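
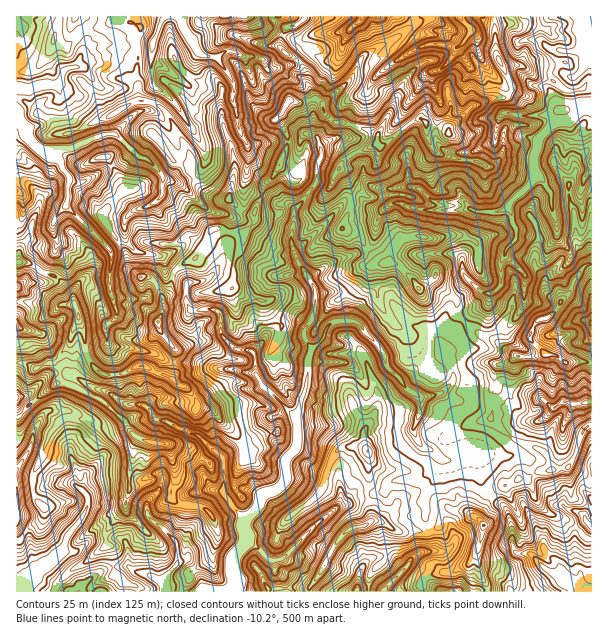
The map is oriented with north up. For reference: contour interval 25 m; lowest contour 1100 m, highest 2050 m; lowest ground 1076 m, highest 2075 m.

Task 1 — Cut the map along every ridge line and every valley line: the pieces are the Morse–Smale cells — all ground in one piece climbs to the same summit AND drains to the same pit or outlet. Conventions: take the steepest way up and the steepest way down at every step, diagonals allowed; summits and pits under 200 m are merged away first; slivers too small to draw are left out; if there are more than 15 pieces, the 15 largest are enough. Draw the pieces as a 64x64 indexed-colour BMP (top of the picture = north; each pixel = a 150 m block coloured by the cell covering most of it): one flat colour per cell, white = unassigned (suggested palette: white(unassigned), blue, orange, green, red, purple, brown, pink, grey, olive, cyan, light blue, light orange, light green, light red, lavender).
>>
<image width="64" height="64" href="data:image/bmp;base64,Qk12CAAAAAAAAHYAAAAoAAAAQAAAAEAAAAABAAQAAAAAAAAIAAATCwAAEwsAABAAAAAAAAAA////ALR3HwAOf/8ALKAsACgn1gC9Z5QAS1aMAMJ34wB/f38AIr28AM++FwDox64AeLv/AIrfmACWmP8A1bDFABEREREREREREREREREREURLu7sAAAAAC7u77u7u7u4AERERERERERERERERERERREu7uwAAAAu7u7vu7u7u7MARERERERERERERERERERRERLu7AAAAu7u7vu7u7uzMABERERERERERERERERERRERES7uwALu7u7u+7u7uzMwAERERERERERERERERERRERERLu7u7u7u7u77u7szMzAARERERERERERERERERRERERES7u7u7u7u7u+7szMzMABERERERERERERERERFEREREREu7u7u7u7u77uzMzMwAERERERERERERERERFEREREREREu0RERLu7vu7MzMzMARERERERERERERERERREREREREREREREu7tO7szMzMzBEREREREREREREREREURERERERERERERERE7szMzMzMERERERERERERERERERRERERERERERERERERMzMzMzMwREREVERERERFVURERERRERERERERERERERJnMzMzMzBERERVVVVURVVVREREREUREREREREREREREmZnMzMzMERERFVVVVVVVVVERERERRERERERERERERESZmZmczMwRERFVVVVVVVVVURERERFERERERERERERERJmZmZqqzBEREVVVVVVVVVVVVRERERREREREREREmZlJmZmZmqrMERERVVVVVVVVVVVVVRERFEREREREREmZmZmZmaqqqqwRERFVVVVVVVVVVVVVVREUREREREREmZmZmZmaqqqqrBEREVVVVVVVVVVVVVVVERRERERERESZmZmZmaqqqqqqERERVVVVVVVVVVVVVVVRFEREREREREmZmZmaqqqqqqoBFVVVVVVVVVVVVVVVVVUURERERERESZmZmZqqqqqqqgBVVVVVVVVVVVVVVVVVURFERERERERJmZmZmqqqqqqqAABVVVVVVVVVVVVVVVUREURERERERBERmZmaqqqqqqoAAAVVVVVVVVVVVVVVURERRERERERBERGZmZqqqqqqqgAABVVXd1VXdVVVVVVRERFERERERBERERmZmqqqqqqqAAAFVXd3d3d1VVVVVVERERRERERBERERmZmZmqqqqqoAAAVVd3d3d3dVVVVVERERFEREREERERGZmZmYiK///wAAAFV3d3d3dVVVVREREREUREREEREREZmZmYiI////AAAAVXd3d3dVVVVRERERERFEREERERERmZmIiI////8AAAAHd3d3d1VVVVERERERERREEREREREZiIiIiP///wAAAAd3d3d3VVVVUREREREREREREREREROIiIiIj///AAAAB3d3d3dVUREREREREREREREREREREzOIiIiI//8AAAB3d3d3d1VRERERERERERERERERERETMziIiIiP/wAAAHd3d3d3dVEAARERERERERERERERETMzOIiIiIj/AAAHd3d3d3dwAAAAERERERERERERETMTMzMziIiIiP8AAid3d3d3d3cAAAARERERERERERETMzMzMzOIiIiIjwIiJ3d3d3d3ciAAABERERERERERETMzMzMzM4iIiIiIIiInd3d3d3IiIgAAAREREREREREzMzMzMzMziIiIiIgiIid3dydyIiIiIAABEREREREREzMzMzMzMzM4iIiIiCIid3dyIiIiIiIgAAEREREREREzMzMzMzMzMzOIiIiIIiJ3dyIiIiIiIiIiIhERERERMzMzMzMzMzMzMzM4iIgiIndyIiIiIiIiIiIiERERERETMzMzMzMzMzMzMzOIiCIiJyIiIiIiIiIiIiIhERERERMzMzMzMzMzMzMzM4iIIiIiIiIiIiIiIiIiIiEREREREzMzMzMzMzMzMzMziIgiIiIiIiIiIiIiIiIiIRERERETMzMzMzMzMzMzMzMziCIiIiIiIiIiIiIiIiIiERERERMzMzMzMzMzMzMzMzM4IiIiIiIiIiIiIiIiIiIhMxERMzMzMzMzMzMzMzMzMzMiIiIiIiIiIiIiIiIiIiMzMzMzMzMzMzMzMzMzMzMzMyIiIiIiIiIiIiIiIiIiIjMzMzMzMzMzMzMzMzMzMzMzIiIiIiIiIiIiIiIiIiIiMzMzMzMzMzMzMzMzMzMzMzMiIiIiIiIiIiIiIiIiIiIzMzMzM2YzMzMzMzMzMzMzMyIiIiIiIiIiIiIiIiIiIjMzMzNmZmMzNjMzMzMzMzMzIiIiIiIiIiIiIiIiIiIjMzM2ZmZmZmZmYzMzMzMzMzMiIiIiIiIiIiIiIiIiIiIzM2ZmZmZmZmZmMzMzMzMzMyIiIiIiIiIiIiIiIiIiIiIzZmZmZmZmZmZmMzMzMzMzIiIiIiIiIiIiIiIiIiIiIi3dZmZmZmZmZmZmYzMzMzMiIiIiIiIiIiIiIiIiIiIi3d3WZmZmZmZmZmZjMzMzMyIiIiIiIiIiIiIiIiIiIiLd3dZmZmZmZmZmZjMzMzMzIiIiIiIiIiIiIiIiIiIiIt3d3WZmZmZmZmZmMzMzMzMiIiIiIiIiIiIiIiIiIiIt3d3d1mZmZmZmZmMzMzMzMyIiIiIiIiIiIiIiIiIiLd3d3d3dZmZmZmZmYzMzMzMzIiIiIiIiIiIiIiIiIiIi3d3d3d3dZmZmZmZjMzMzMzMiIiIiIiIiIiIiIiIiIiLd3d3d3d3WZmZmZmMzMzMzMyIiIiIiIiIiIiIiIiIiIiLd3d3d3d1mZmZmYzMzMzMz"/>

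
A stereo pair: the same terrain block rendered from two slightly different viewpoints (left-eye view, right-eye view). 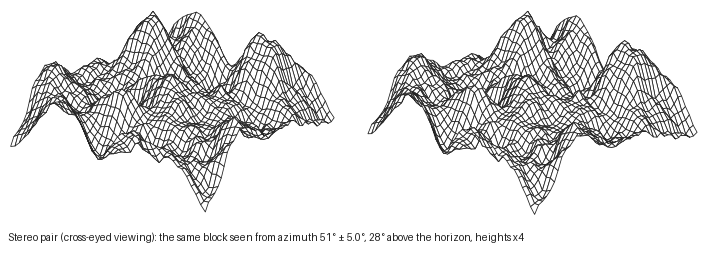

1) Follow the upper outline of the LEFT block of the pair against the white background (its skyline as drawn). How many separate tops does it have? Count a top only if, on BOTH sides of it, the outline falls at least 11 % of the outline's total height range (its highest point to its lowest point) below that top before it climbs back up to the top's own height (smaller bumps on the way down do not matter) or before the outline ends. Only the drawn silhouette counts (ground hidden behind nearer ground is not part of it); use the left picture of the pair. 3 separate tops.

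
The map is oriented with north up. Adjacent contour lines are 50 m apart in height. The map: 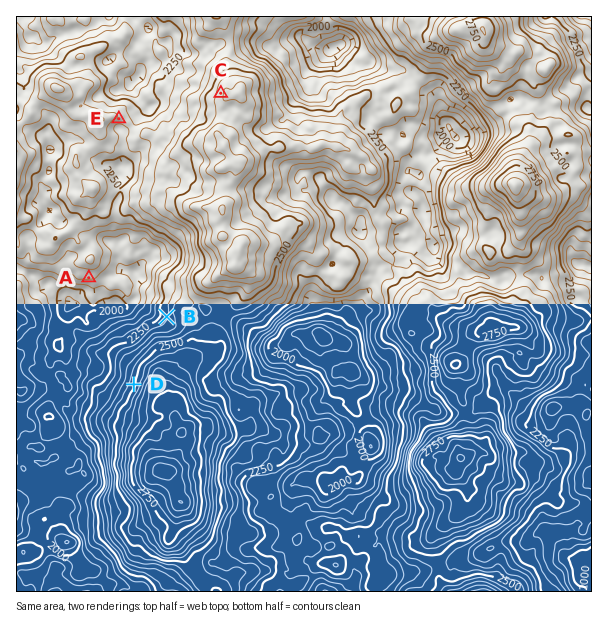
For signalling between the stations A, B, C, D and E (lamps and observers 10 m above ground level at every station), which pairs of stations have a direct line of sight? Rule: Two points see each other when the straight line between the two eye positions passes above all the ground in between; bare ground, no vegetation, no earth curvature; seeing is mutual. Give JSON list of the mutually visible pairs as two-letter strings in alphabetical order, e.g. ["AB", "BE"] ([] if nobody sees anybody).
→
["AB", "AD", "CE", "DE"]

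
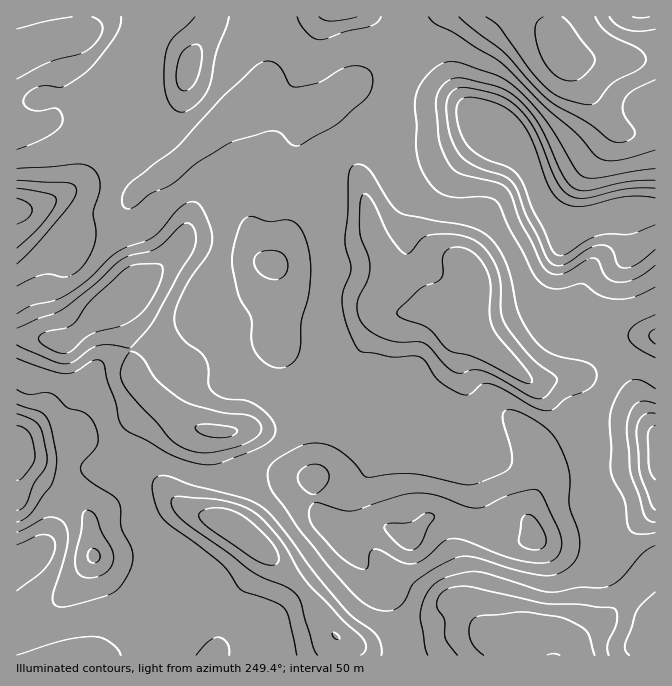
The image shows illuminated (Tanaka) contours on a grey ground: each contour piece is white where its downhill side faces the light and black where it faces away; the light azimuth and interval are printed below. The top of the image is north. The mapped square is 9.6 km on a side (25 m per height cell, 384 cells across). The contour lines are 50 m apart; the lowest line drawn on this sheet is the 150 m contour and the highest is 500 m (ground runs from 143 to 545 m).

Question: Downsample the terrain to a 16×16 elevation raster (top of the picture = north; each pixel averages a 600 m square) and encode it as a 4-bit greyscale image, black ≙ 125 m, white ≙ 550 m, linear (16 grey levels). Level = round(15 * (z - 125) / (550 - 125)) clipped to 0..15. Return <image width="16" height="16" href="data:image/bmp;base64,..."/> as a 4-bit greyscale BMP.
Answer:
<image width="16" height="16" href="data:image/bmp;base64,Qk32AAAAAAAAAHYAAAAoAAAAEAAAABAAAAABAAQAAAAAAIAAAAATCwAAEwsAABAAAAAAAAAAAAAAABEREQAiIiIAMzMzAERERABVVVUAZmZmAHd3dwCIiIgAmZmZAKqqqgC7u7sAzMzMAN3d3QDu7u4A////AHZ4dnRXUyI2eIh2VYhUVVZpmHQ4qpiph5mGQ2qrurmJyIZnioiImYvIdTR4iHeIi4hkVnh4dmV5VFVniGZDNndTJHiIUyJnd4czaKhUMnmauHZYmFVVjt3JiHiIZ4i9vHiIiIh4nepmZ4d4iIiuxkVWd1iIiJlhE0RnV3Z3dSEk"/>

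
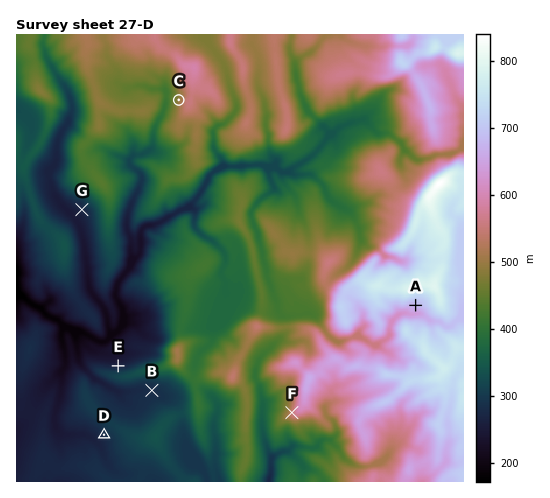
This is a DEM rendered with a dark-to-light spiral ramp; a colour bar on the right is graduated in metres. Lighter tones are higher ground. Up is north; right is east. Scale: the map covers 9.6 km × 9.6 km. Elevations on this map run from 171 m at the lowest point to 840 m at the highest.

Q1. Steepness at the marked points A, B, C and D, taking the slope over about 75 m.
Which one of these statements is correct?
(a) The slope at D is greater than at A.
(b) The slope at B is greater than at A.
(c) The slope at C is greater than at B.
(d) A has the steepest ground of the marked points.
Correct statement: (c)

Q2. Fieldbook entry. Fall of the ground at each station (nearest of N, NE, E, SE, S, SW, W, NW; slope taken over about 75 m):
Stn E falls N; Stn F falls W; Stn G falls SW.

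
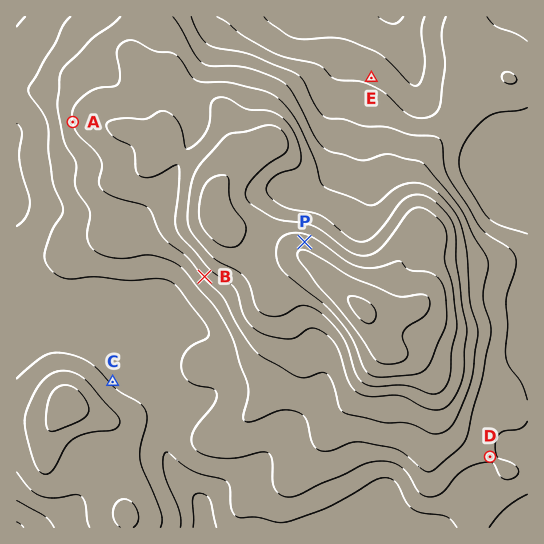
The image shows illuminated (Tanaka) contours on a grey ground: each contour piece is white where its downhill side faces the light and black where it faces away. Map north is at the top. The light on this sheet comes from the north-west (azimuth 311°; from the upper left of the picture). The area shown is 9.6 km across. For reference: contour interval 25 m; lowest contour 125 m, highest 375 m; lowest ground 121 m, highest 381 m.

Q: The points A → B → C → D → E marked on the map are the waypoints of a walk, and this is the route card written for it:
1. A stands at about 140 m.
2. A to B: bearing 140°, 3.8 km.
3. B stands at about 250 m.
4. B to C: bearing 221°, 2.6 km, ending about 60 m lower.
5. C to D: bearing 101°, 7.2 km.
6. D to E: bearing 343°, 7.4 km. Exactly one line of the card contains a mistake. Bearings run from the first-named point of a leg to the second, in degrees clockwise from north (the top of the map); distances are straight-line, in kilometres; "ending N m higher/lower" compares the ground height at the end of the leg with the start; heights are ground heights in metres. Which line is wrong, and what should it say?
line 1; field height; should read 250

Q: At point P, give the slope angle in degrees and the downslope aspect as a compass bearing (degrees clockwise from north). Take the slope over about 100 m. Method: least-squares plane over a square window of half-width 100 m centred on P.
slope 5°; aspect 16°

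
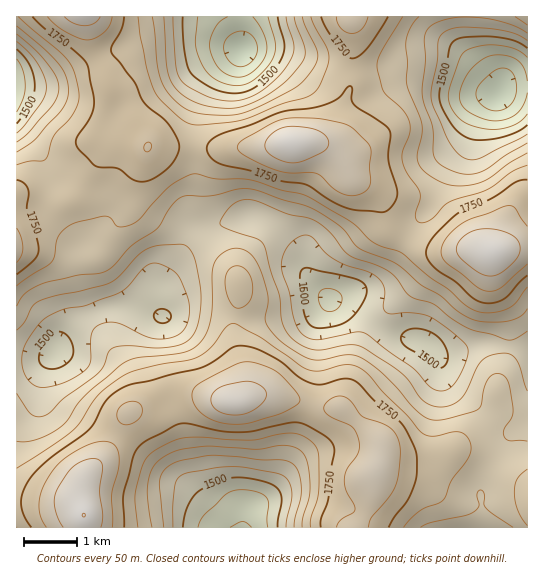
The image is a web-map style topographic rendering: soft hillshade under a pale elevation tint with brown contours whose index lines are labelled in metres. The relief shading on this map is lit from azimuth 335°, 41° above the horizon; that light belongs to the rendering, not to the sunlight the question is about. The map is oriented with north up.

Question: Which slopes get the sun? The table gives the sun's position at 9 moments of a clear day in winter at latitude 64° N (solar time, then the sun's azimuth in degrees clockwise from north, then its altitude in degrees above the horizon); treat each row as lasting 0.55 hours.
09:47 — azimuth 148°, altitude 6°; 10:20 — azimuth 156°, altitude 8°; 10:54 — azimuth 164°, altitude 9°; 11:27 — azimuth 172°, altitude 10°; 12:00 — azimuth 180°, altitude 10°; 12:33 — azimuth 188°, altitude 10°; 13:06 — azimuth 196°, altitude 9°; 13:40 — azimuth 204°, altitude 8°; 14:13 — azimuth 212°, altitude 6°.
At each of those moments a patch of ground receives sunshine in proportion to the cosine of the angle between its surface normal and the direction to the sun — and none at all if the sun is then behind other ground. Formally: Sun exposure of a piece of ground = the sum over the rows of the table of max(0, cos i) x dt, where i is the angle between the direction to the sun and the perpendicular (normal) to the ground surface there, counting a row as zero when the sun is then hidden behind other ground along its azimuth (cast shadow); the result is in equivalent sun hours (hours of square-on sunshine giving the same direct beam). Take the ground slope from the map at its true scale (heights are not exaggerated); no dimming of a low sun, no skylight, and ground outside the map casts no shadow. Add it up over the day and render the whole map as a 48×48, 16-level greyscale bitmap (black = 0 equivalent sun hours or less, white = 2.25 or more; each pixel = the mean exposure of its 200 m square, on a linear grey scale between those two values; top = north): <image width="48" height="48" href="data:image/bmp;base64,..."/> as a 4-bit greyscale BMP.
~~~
<image width="48" height="48" href="data:image/bmp;base64,Qk32BAAAAAAAAHYAAAAoAAAAMAAAADAAAAABAAQAAAAAAIAEAAATCwAAEwsAABAAAAAAAAAAAAAAABEREQAiIiIAMzMzAERERABVVVUAZmZmAHd3dwCIiIgAmZmZAKqqqgC7u7sAzMzMAN3d3QDu7u4A////AJiHd3dlVERVZ3d3ZURFVDNGeJmru6qZmWZmZURERERWeIdmVDMyIzRXeJmZmHd3d1RFVDNFVERWd3d4dlQzNFZneHeHdlVWZTMzNEVWZlRWeJmqqYZURFZ2d2ZmZlVVVCIiI0Vnd2Zniau8y5dlVFVmZmZmZ3ZVQxEREjRWZ4maqqvMzKh2VDNFVVVVZ3ZUMhAAABI0Z5u8y8zdy6mGVDI0RVVFZ3ZUMiEAAAATaKvMze7u3LqYdlVEREMzRFVEQyEAAAAkeJq7ze7+3cu6qHZUMyIREjRERCEQABJGd3iJrN7u3dzKmHZCEREQACNFVCERESJFZmVnmrzMu7uod3UxABEAABNVVCIiERIiNEVWd3d3iIh1REMhEBEAACRWUyEREAAAATRVVDIzRVQyEREhEREQASRVQyEQAAAAABIzIRASIyIQAAEREREQAjM0QyEQAAAAAAAAAAARERAAAAABEREREiIiMzMhEiIgAAAAAAAAAAAAAAAAAAESMyIRJFVDNEQhAAAAABEQAAAAAAAAABEjRUIiNXZVVUMhAAAAABIQAAAAAAABEjNFZ3dnd5iIdkMhAAAAASIRAAAAAAACRWZ4mru6mYiIdkMhEAAAAzNEQyEAAAATV4mavM3bqXeIh2VDMxAANEVndUIQAAATV4qqu83cqImqqpmHZUREVVZmZUMhAAEjRoq7qrvLqKqqqqu6dlVWZVVlQyMzNFZVZ4m7uqqqqsupmau6lmZmZVRDMzNFeJqqmZq7u6qqvLuod4iZmHiHZTIRI0VWeazdy6qqqpmJq3d2VVZ4mqmHZDEBI1Z3eKvNy5dmd3Zmd0RFZlVnmrqGVCEAE1Z3eImqqWQzM0MzNDNGZ2ZWial2VDIQE1aIiZmIdlMhEREREiNGd3ZWeIdmZlQyNGiau7qHZVMhAAABIjRWeHdmZ3d3d3dmZ4q8zcuYdmUyEAACM1VVVmZmZniIiJmaq8zN3cuodmZDEAAAJERERFZmd4iZmZq83d3MupmHZUQyAAAAExM0RWd3eImZmZvN7t3Lh2ZVVCIRAAAAAAJFVWZ3d4iIeJq83c3Lh2VUQyIQAAAAAAJFZmZmZ3d3eImaqquql1VVVEMhEAAAAAE1ZmZWZVZVZVVmZ3d4dlREVmZDEAAAAAAjNEVVRERDMiEREjMzMzMiRnZTEAAAAAAREjRERDIiEAAAAAAAARIiNFVCEAAAABEAEjRUQyEQAAAAAAAAAAEiIjMhAAAAABERIzVlQxEAAAAAAAAAASMyIiIhEAAAACIiNFZmVCEQAAAAAAAAAjVEMiNDMQAAAERFZmVUQzIQAAAAAAAAEzRVQ0VmVCEAAVZ4h2VEMzMgAAAAAAAAE0RERFVmZVQyJYmqqHVDNEQyAAAAAAAAI1ZlVVVWZmZ4mczLqYdUNERDEAAAAAADVneIdURFZ4m83e3MupmGVEVDIQAAAAFYmZiIh1VWeb3u7uzLu7qYZERDMhAAACaJmZiIiHZ5rN7v/7qqqql2VERUQzMhE1Z4h2VniIibzMzM3A=="/>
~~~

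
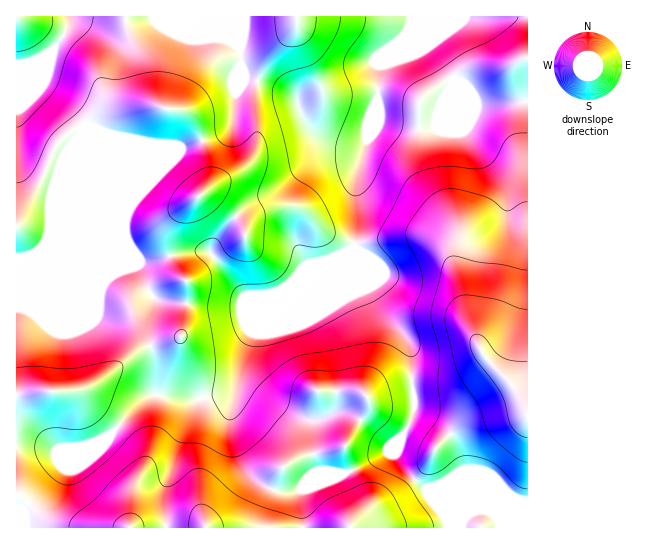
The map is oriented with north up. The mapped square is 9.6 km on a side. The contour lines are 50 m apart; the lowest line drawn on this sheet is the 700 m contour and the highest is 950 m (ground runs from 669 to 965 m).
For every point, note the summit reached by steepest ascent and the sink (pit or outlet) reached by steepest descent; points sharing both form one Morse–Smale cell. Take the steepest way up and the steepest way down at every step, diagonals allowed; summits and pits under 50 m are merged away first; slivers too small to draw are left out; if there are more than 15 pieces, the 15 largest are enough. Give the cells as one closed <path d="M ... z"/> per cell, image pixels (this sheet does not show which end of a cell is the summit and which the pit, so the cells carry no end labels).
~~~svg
<path d="M527 16l-511 1 1 511 511-1-38-16-16-2-48-20-18-16-12-16 1-11 14-24 4-13-4-62-8-14-16-16-11-15-19-43-3-12-13 9-18 17-52 22-28 1-33-44-24 0-33 9-12 0-12-15-8-16-36-89 1-16 32 12 35 7 22 1 6 3 40-13 10-8 2-6 2-26 5-13 1-15 5 12 15 2 30 12 6 8 10 24 14 12 21 7 19 0 6-3 8-19 3-15 1 14 3 2 25 5 27-1 20-46 25 24 48-4z"/><path d="M454 81l-20 46-27 1-25-5-3-2-2-14-1 12-9 20-11 39 1 45-2 28 21 51 11 15 16 16 8 14 4 62-4 13-14 24-1 11 12 16 18 16 48 20 16 2 37 16 1-425-49 3z"/><path d="M241 67l-1 15-5 13-2 26-2 6-10 8-40 13-6-3-22-1-35-7-32-12-1 16 36 89 8 16 12 15 12 0 33-9 24 0 33 44 28-1 52-22 18-17 14-10 2-23-1-45 11-36-6 2-19 0-21-7-14-12-10-24-6-8-30-12-15-2z"/>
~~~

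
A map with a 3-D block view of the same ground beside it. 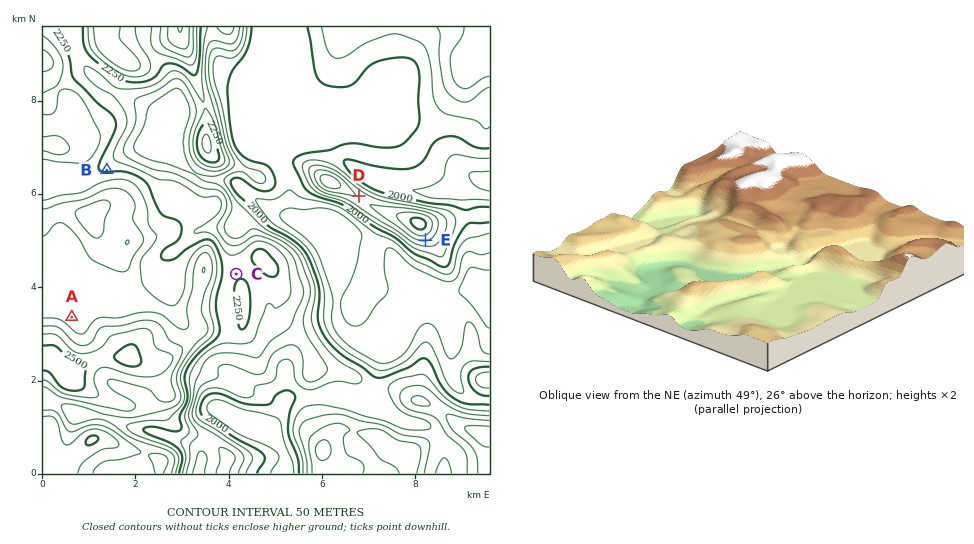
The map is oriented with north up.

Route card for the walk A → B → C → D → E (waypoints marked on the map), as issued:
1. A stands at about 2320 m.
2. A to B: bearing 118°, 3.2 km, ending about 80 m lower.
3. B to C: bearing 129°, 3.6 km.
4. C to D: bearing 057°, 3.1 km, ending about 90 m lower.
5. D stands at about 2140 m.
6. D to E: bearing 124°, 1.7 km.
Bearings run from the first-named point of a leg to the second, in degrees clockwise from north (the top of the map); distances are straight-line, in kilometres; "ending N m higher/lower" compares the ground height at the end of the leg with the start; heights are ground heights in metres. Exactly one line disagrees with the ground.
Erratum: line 2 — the bearing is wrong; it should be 013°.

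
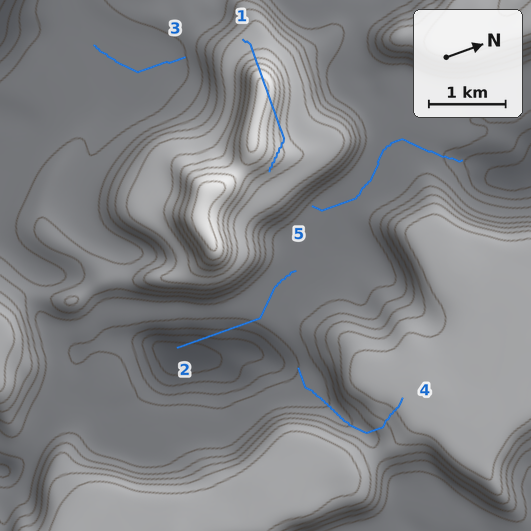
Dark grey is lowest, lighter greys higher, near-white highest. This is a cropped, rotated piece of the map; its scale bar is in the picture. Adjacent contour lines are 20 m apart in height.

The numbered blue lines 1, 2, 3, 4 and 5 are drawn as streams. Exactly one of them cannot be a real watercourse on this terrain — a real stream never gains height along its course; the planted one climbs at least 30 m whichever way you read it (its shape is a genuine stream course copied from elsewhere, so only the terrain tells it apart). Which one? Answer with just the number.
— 1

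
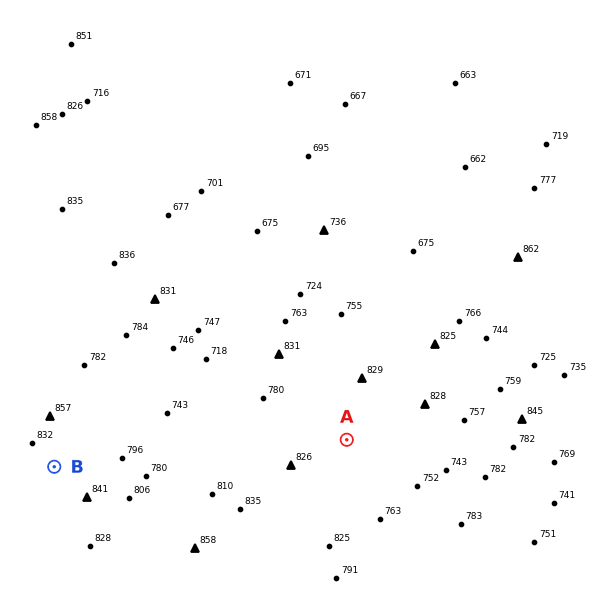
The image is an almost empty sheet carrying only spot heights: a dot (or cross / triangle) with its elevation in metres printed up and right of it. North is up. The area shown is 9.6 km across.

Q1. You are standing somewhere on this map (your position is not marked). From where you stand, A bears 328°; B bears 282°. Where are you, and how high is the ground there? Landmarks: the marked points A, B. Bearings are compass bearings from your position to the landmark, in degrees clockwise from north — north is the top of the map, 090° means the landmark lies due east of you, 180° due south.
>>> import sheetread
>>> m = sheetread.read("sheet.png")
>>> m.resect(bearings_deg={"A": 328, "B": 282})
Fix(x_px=411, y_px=543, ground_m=795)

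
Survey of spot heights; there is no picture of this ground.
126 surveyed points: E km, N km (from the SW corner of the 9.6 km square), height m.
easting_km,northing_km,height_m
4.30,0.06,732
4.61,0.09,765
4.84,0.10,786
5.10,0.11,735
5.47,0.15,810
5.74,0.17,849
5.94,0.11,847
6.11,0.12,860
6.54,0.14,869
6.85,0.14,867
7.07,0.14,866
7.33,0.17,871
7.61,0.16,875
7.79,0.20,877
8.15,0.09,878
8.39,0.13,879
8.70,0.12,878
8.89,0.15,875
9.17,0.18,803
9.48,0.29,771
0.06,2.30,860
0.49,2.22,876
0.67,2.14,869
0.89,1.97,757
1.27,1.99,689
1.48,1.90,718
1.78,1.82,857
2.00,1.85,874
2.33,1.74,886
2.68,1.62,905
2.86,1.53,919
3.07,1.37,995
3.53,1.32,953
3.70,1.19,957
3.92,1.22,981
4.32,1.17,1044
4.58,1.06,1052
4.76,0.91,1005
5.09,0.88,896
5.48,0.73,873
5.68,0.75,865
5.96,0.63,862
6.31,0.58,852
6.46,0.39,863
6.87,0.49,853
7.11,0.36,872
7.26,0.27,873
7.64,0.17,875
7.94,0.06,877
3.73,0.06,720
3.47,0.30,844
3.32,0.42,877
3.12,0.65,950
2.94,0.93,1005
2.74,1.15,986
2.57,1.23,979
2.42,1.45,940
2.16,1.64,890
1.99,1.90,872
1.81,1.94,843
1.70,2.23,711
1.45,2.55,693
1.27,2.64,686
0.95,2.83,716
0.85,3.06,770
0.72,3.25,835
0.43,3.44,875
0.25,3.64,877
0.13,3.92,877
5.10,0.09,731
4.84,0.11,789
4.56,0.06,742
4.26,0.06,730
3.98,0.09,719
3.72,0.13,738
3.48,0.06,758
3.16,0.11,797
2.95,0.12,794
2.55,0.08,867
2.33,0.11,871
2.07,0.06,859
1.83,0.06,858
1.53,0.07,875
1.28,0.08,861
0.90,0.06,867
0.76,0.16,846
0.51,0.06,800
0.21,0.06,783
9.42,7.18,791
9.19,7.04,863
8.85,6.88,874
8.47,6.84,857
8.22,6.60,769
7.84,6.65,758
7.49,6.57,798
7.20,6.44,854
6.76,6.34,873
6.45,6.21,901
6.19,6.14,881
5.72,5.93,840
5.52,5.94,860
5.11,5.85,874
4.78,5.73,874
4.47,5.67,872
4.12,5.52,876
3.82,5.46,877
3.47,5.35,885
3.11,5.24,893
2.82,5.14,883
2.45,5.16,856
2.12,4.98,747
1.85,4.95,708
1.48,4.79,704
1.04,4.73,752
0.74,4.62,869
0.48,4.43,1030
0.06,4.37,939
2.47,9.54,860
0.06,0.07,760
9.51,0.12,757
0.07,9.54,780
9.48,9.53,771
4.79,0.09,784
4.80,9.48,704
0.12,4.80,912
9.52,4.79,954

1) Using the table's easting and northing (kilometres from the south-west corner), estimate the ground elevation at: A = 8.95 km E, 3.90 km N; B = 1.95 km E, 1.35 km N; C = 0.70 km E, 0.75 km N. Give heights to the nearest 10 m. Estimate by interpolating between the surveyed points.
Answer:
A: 880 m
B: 910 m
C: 720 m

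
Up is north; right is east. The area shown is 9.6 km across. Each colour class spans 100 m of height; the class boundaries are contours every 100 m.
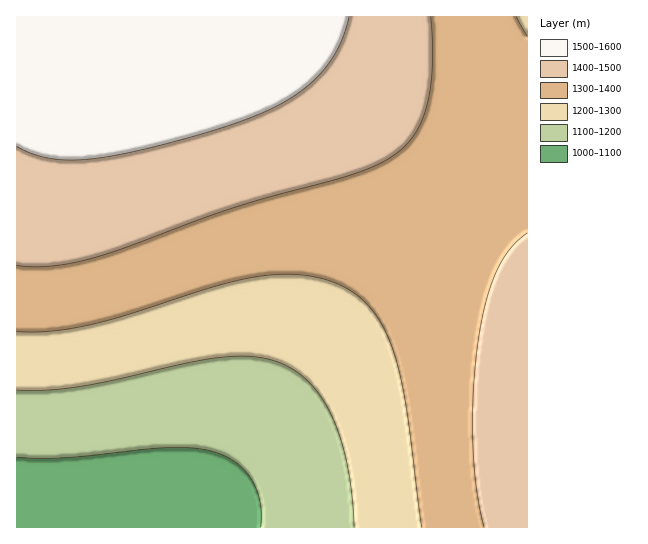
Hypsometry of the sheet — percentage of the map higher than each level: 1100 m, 93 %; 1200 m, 81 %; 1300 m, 66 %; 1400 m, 36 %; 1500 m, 14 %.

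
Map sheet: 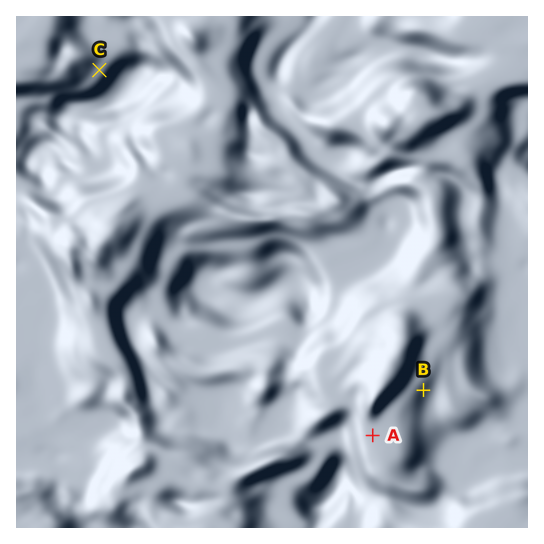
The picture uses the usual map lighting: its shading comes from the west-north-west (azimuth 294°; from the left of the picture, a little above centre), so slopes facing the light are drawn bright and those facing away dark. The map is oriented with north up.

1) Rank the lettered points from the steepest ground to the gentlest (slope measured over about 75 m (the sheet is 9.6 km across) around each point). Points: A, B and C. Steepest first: B C A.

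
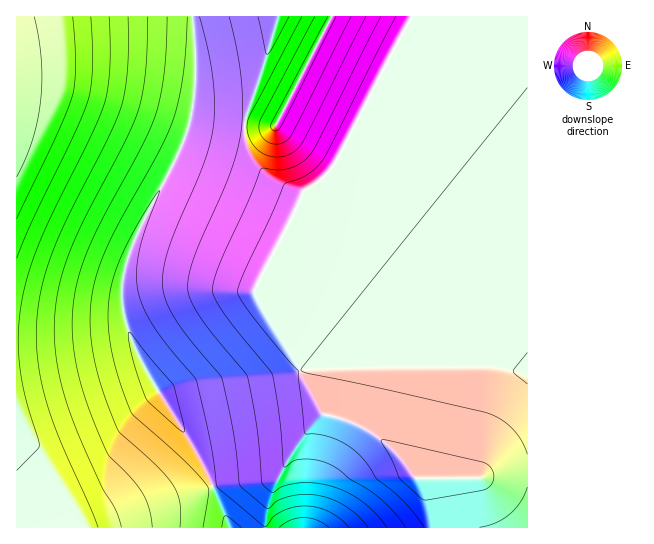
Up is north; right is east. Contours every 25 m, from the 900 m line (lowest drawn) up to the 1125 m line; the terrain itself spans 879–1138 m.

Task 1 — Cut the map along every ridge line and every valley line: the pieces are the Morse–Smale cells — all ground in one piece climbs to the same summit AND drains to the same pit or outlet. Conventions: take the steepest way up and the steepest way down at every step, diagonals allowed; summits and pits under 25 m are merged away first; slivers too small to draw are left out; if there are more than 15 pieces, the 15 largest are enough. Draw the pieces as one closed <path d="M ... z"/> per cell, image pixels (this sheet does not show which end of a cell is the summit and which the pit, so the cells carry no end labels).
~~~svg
<path d="M527 16l-115 1-77 148-17 18-15 10-6 14-42 83 12 25 29 46 5 14 19 35 5 5 14 2 20 8 22 14 18 16 13 19 6 5 49 0 16-2 16-5 29-2z"/><path d="M193 16l-177 1 0 448 34 32 36 30 126-41-17-37-54-87-10-24-8-29 0-30 9-33 47-92 12-33 5-42z"/><path d="M201 120l-10 0-2 2-10 32-44 85-12 40 0 30 8 29 10 24 54 87 18 38 20-6 45-4 21-35 13-17 12-11-20-33-8-20-29-46-12-22 2-10 22-38 24-51-26-11-17-14-12-19-5-26z"/><path d="M329 415l-7 0-10 10-25 36-18 36-4 17 1 14 262-1-1-56-28 1-16 5-16 2-49 0-6-5-13-19-18-16-22-14z"/><path d="M411 16l-78 0-2 2-54 105-4 4-29-1 4 24 7 12 11 13 11 8 25 10 16-10 13-13 80-149z"/><path d="M277 16l-84 1 3 62-5 41 39 4 13 0 2-2 0-5 27-79z"/><path d="M17 465l0 63 212-1-16-40-127 40-36-30z"/><path d="M331 16l-54 1-13 48-19 52 0 8 28 2 4-4z"/><path d="M278 477l-45 4-20 5 17 42 35-1 0-13 4-17z"/>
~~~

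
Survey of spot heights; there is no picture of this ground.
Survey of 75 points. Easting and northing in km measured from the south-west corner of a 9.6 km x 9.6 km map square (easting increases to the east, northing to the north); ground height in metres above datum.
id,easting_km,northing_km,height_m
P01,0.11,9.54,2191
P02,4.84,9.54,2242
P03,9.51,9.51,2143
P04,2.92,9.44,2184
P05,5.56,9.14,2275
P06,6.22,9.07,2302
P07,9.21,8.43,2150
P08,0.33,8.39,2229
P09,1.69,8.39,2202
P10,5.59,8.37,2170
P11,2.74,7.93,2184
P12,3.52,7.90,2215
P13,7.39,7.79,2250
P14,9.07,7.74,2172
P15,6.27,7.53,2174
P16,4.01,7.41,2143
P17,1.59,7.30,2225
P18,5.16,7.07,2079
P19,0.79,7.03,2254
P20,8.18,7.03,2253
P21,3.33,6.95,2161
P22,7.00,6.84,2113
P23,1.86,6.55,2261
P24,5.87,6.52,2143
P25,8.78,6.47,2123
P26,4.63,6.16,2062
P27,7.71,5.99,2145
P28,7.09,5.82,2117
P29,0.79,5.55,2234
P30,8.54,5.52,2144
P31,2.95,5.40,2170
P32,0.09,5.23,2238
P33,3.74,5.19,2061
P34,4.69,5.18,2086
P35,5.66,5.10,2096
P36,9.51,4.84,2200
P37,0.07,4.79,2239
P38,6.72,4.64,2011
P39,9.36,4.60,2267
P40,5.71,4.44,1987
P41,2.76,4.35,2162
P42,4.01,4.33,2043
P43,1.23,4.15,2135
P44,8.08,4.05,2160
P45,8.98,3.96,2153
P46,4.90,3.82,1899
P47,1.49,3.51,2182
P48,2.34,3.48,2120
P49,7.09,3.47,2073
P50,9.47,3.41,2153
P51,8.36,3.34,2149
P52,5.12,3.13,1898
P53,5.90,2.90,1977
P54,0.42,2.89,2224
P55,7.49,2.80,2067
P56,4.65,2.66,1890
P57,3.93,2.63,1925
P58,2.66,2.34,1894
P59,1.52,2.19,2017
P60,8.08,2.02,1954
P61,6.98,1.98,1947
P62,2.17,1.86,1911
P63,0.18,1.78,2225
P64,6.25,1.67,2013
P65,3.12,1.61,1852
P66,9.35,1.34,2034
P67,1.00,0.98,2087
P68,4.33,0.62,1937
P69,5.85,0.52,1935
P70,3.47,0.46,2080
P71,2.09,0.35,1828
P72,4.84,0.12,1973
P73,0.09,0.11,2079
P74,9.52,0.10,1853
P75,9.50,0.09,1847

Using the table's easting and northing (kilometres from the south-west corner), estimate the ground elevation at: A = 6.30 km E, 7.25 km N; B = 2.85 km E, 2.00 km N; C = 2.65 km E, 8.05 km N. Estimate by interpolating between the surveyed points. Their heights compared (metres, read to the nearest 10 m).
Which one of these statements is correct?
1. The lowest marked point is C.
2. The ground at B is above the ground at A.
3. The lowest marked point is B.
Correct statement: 3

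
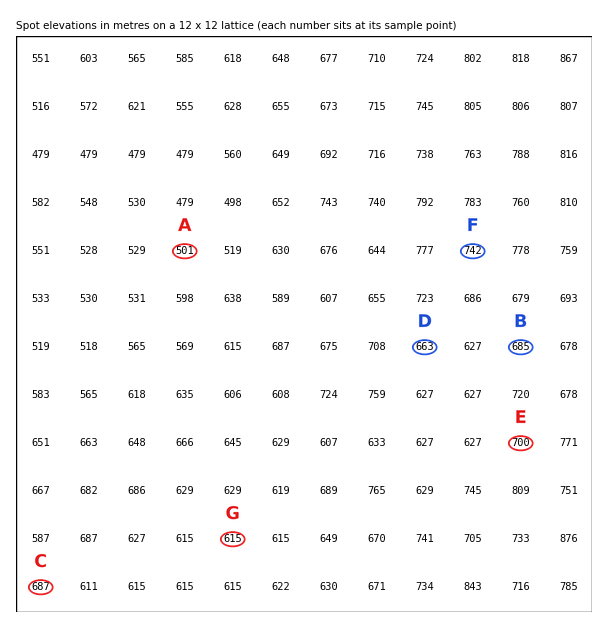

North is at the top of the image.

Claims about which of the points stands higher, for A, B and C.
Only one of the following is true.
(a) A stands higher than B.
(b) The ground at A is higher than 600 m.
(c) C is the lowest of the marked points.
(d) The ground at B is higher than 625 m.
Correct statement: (d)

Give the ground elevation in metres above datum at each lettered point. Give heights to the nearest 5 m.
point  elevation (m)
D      665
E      700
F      740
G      615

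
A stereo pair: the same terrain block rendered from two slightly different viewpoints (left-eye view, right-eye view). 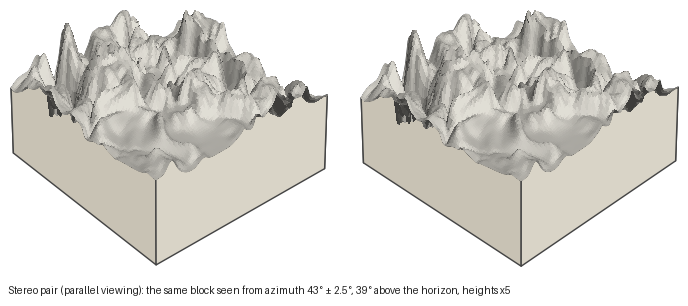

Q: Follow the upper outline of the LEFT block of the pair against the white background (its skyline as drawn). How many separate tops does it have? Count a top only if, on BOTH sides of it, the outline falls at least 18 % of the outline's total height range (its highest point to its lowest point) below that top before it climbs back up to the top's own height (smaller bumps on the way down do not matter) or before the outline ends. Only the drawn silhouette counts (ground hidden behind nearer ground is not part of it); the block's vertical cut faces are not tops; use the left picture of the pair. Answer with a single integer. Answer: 4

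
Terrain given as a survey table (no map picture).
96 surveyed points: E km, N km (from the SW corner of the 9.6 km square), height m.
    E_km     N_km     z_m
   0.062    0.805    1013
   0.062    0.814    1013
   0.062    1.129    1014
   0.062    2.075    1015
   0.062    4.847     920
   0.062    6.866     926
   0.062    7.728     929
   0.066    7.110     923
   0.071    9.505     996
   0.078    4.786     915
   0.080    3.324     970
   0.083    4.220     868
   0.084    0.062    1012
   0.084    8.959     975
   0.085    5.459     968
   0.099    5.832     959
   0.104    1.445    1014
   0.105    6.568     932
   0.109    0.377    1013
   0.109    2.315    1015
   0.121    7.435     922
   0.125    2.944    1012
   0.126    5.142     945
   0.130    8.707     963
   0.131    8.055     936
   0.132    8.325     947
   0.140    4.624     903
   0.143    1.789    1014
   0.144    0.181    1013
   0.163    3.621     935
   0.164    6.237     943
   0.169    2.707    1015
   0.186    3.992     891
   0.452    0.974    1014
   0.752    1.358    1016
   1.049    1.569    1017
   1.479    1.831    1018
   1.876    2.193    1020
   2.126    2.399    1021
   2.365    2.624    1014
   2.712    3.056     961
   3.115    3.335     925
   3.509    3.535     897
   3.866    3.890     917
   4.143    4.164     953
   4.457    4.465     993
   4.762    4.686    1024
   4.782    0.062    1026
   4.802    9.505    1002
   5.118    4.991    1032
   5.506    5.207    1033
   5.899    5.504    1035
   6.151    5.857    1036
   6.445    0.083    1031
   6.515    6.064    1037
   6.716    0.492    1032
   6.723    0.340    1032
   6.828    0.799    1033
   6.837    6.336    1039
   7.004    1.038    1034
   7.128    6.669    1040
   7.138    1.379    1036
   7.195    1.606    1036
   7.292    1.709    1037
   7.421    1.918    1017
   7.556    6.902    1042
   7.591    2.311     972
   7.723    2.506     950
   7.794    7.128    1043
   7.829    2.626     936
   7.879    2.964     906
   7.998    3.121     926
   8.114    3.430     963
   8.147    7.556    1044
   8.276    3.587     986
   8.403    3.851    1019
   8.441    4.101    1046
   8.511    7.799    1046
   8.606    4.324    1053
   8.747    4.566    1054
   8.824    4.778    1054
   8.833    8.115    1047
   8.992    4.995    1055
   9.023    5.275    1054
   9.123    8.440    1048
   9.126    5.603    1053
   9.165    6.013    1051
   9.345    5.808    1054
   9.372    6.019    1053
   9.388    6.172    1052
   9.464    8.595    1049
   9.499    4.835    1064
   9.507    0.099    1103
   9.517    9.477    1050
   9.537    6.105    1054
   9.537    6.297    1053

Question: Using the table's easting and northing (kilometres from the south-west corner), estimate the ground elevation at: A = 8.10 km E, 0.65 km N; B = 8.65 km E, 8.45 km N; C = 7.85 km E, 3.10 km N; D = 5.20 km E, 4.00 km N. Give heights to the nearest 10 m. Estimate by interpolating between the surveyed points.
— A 1050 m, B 1050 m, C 920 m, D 960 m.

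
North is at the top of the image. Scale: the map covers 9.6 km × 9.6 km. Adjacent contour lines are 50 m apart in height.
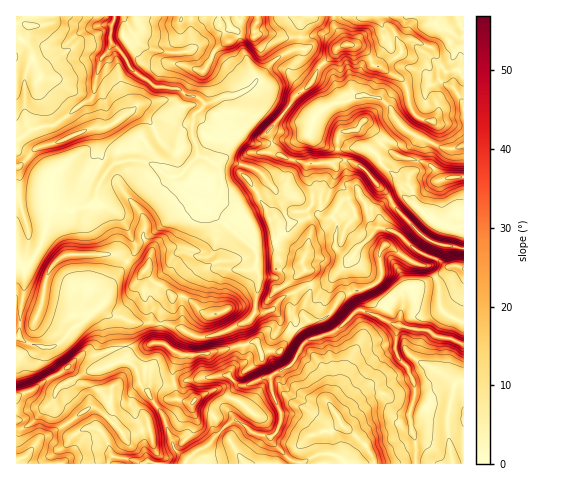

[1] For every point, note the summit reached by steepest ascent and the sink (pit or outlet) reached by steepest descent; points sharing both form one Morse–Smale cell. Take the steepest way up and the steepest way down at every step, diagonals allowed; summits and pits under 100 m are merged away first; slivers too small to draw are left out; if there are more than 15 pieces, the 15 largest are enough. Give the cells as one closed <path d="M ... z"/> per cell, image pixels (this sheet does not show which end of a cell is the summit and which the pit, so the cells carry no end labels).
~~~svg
<path d="M358 196l-16 4-9 15-4 3-7 0-3-2-10 1 2 4 0 11-3 18-6 14 9 24-8 21 0 5 5 7-10 7 10 12 20-6 11-5 19-19 11 2 29 13-3 25 4 8 9 10 7 18 0 10-6 21 6 21 1 25 47 1 1-141-19-9-5-8-2-23-9-17 5-4 0-4-21-10-16-15-12-5-11-1-4-5-4-16z"/><path d="M362 310l-6 1-21 20-28 9-5 6-8 16-6 5-18 10 2 14 9 21-3 16-7 9-16-3-20-14-6 3-22 23-15 9-7 8 231 1 0-18-7-29 6-21 0-10-7-18-9-10-4-8 4-24z"/><path d="M141 161l-16 0-12 3-9 12-8 16-1 8 6 5 15 7 6 6 13 26-1 9-22 30-4 12-8 13 11 8 11 1 8 5 37 2 29 13 18-1 34-14 7-10 4-25 0-13-4-7 0-17-44-36-2-3 0-6-16-5-17-14-3-9-8-2-11-10z"/><path d="M112 44l-12 17-6 33-3 5-9 5-27 20-22 5-17 11 0 119 9 9 14-19 5-12 2-16 7-15 2-2 13 7 21-5 7-7 3-14 14-21 12-3 16 0 13 4 11 10 9 2 7-2 17-20-1-9-5-10 0-12 1-8 12-12-6-6-12-3-9-7-24-2-20-15-13-19z"/><path d="M438 16l-104 0 0 11 12 18-6 1-22 22-6 14-20 17-5 11-19 21 4 10 6-1 17 1 14-8 14 13 14 3 2-15 3-2 14-2 7-9 18 22 9-3 14-12 14 9 24 11 11 1 10-3 1-42-10-16-10-4-6-6 0-8 16-13 0-7-4-5 1-12-15-9z"/><path d="M96 200l-9 7-7 0-6 4-6 0-13-7-7 13-5 24-11 19-7 8-9-8 1 136 17-7 12-9 15-7 22-19 13 2 30-10-2-9 3-16-5-4-13-2-9-8 8-12 4-12 22-30 1-9-13-26-6-6-15-7z"/><path d="M125 346l-29 10-13-2-22 19-15 7-12 9-18 8 1 67 168-1 1-4-12-12-13-36-12-18-9-9-5-17-13-6 4-5z"/><path d="M200 156l-3 1-16 18-7 3 2 8 17 14 11 5 6-1-1 7 46 39 0 17 4 7-4 38 10 0 7-2 11-13 9-3 3 6-1 16 5 12 9-7-5-7 0-5 8-21-9-24 6-14 3-18-1-14-19 4-5-6-10-24-17-21-31-11-13 4z"/><path d="M115 16l-99 1 1 123 16-11 22-5 37-26 8-37 8-9 4-9-2-11z"/><path d="M302 16l-44 0 0 6-4 5 1 8-2 2-14-1-10 6-9-16-2-10-26 0 0 31-6 5-21 0-19-4-9-7-6-10-11 9-8 3 9 9 11 18 22 16 24 2 9 7 9 1 8 8 5 0 14-8 13-1 12-5 28-31 22-10 3-8z"/><path d="M333 16l-29 0-3 5 0 20-3 8-22 10-28 31-12 5-9 0-21 9-13 12-1 20 7 20 19 8 8-16 13-12 18 8 15-3-4-10 19-21 5-11 20-17 6-14 22-22 6-1-12-18z"/><path d="M299 329l-9 6-11 17-10-1-7 2-4-11-6 0-6 3-7 0-18 6-31 5-10-2-15-10-12-1-8 3-19 0 0 10-4 5 13 6 5 17 7 8 6-8 22 1 12-5 31-5 10 0 10 10 7 1 18-8 8-2 17-9 6-5 8-16 6-6z"/><path d="M228 375l-28 3-25 7-22-1-5 6 3 9 13 19 11 31 12 10 9-8 11-5 22-23 5-3-6-9 0-7 4-11 8-8z"/><path d="M292 294l-9 3-11 13-17 2-7 10-40 15-12 0-29-13-33-1-7-3-3 17 2 9 19 0 8-3 8 0 19 11 13 2 64-14 5 11 7-2 10 1 11-17 8-7-4-12 1-16z"/><path d="M381 143l-7 9 5 5 2 7 21 19 10 5 1 14 8 9 13 9 15 7 15-2-1-48-23 2-9-14-11-4-20-4-9-5z"/>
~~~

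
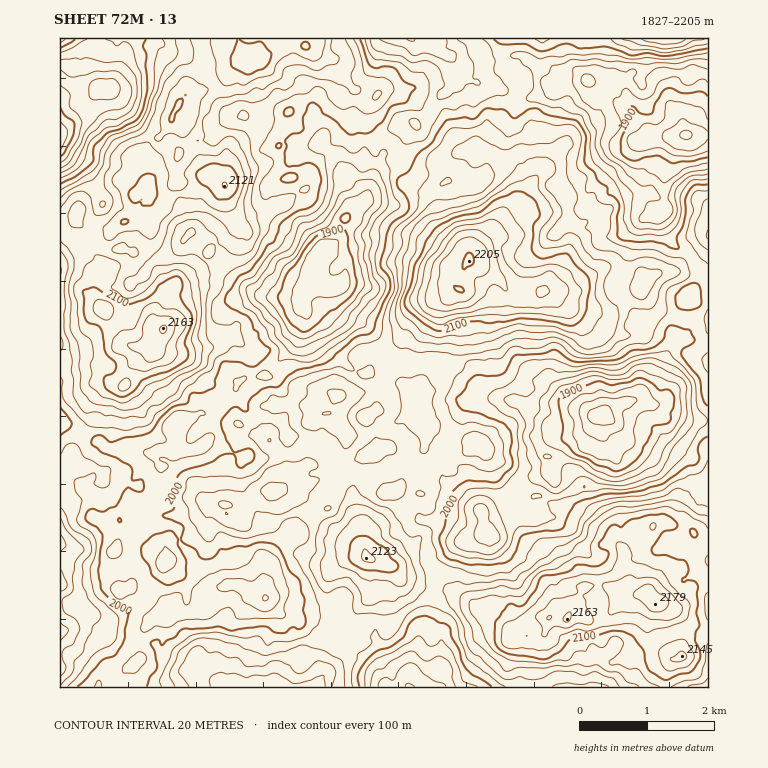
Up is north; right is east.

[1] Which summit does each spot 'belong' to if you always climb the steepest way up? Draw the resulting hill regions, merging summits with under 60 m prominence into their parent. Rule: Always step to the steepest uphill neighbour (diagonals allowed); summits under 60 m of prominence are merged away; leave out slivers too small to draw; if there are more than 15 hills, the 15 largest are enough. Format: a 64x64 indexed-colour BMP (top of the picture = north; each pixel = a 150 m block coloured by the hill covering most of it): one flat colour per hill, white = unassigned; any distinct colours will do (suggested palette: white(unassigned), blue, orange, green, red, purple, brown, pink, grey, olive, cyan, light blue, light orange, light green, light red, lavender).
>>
<image width="64" height="64" href="data:image/bmp;base64,Qk12CAAAAAAAAHYAAAAoAAAAQAAAAEAAAAABAAQAAAAAAAAIAAATCwAAEwsAABAAAAAAAAAA////ALR3HwAOf/8ALKAsACgn1gC9Z5QAS1aMAMJ34wB/f38AIr28AM++FwDox64AeLv/AIrfmACWmP8A1bDFAFVVEWZmZmZmZmZmZmZmZmYzEREzMzMzMzMzMzMzMzMzVVVVZmZmZmZmZmZmZmZmYzQRETMzMzMzMzMzMzMzMzNVVVVVZmZmZmZmZmZmZmYzREERMzMzMzMzMzMzMzMzM1VVVVUWZmZmZmZmZmZmYzNEQREzMzMzMzMzMzMzMzMzVVVVVRFmZmZmZmZmZmMzNERBETMzMzMzMzMzMzMzMzNVVVVVEWZmZmZmZmZmYzM0REQzMzMzMzMzMzMzMzMzM1VVVVVRZmZmZmZmZmMzNERERDMzMzMzMzMzMzMzMzMzVVVVVRERFmZmZmZEMzNEREREQzMzMzMzMzMzMzMzMzNVVVVVERERZmZmZERERERERERDMzMzMzMzMzMzMzMzM1VVVVEREREWZmNEREREREREREMzMzMzMzMzMzMzMzMzVVVVERERERMzM0REREREREREQzMzMzMzMzMzMzMzMzNVVVURERERMzMzRERERERERERDMzMzMzMzMzMzMzMzM1VVVRERERMzMzNEREREREREREMzMzMzMzMzMzMzMzMzVVVREREREzMzMzNERERERERERDMzMzMzMzMzMzMzMzNVVVUREREzMzMzMzRERERERERERDMzMzMzMzMzMzMzM1VVUhERETMzMzMzM0RERERERERBERMzMzMzMzMzMzMzVVVSIRMzMzMzMzMzREREREREERERERMzMzMzMzMzMzNVVVUiIjMzMzMzMzMzRERERBERERERERMzMzMzMzMzM1VVVVIiMzMzMzMzMzNERERBERERMzERETMzMzMzMzMzVVVVUiIjMzMzMzMzM0REQzERERMzMzERMzMzMzMzMzNVVVVSIjMzMzMzMzMzM0QzMxEzMzMzMzETMzMzMzMzM1VVVVUiMzMzMzMzMzMzNDMzMzMzMzMzMzMzMzMzMzMxVVVVVSIzMzMzMzMzMzMzMzMzMzMzMzMzEzMzMzMzMxFVVVJVIiMTMxETMzMzMzMzMzMzMzMzMzMRMzMzMzMxEVVSIiIiIRERERERMzMzMzMzMzMzMzMzMzMRMzMzMxERVSIiIiIhEREREREzMzMzMzMzMzMzMzMzMzMTMzMzEREiIiIiIiIRERERETMzMzMzMzMzMzMzMzEREzMzMzERESIiIiIiIiIRERERMzMzMzMzMzMzMzMzERERETMzMRERIiIiIiIiIiEREREzMzMzMzMzMzMzEREREREREREREREiIiIiIiIiIiERETMzMzMzMzMzMzERERERERERERERESIiIiIiIiIiIiETMzMzMzMzMzMzERERERERERERERERIiIiIiIiIiIiIiMzMzMxETMzMzEREREREREREREREREiIiIiIiIiIiIiIjMzMRERERERERERERERERERERERESIiIiIiIiIiIiIiIzMRERERERERERERERERERERERERIiIiIiIiIiIiIiIiMxEREREREREREREREREREREREREiIiIiIiIiIiIiIiIxERERERERERERERERERERERERESIiIiIiIiIiIiIiIhERERERERERERERERERERERERERIiIiIiIiIiIiIiIiEREREREREREREREREREREREREREiIiIiIiIiIiIiIiIRERERERERERERERERERERERERESIiIiIiIiIiIiIiIhERERERERERERERERERERERERERIiIiIiIiIiIiIiIiIREREREREREREREREREREREREREiIiIiIiIiIiIiIiIhERERERERERERERERERERERERESIiIiIiIiIiIiIiIiIRERERERERERERERERERERERERIiIiIiIiIiIiIiIiIiEREREREREREREREREREREREREiIiIiIiIiIiIiIiIiIhERERERERERERERERERERERESIiIiIiIiIiIiIiIiIiERERERERERERERERERERERERIiIiIiIiIiIiIiIiIiIREREREREREREREREREREREREiIiIiIiIiIiIiIiIiIiERERERERERERERERERERERESIiIiIiIiIiIiIiIiIiIhERERERERERERERERERERERIiIiIiIiIiIiIiIiIiIiIREREREREREREREREREREREiIiIiIiIiIiIiIiIiIiIhERERERERERERERERERERESIiIiIiIiIiIiIiIiIiIiERERERERERERERERERERERIiIiIiIiIiIiIiIiIiIiIhEREREREREREREREREREREiIiIiIiIiIiIiIiIiIiIiERERERERERERERERERERESIiIiIiIiIiIiIiIiIiIiIRERERERERERERERERd3cREiIiIiIiIiIiIiIiIiIiIiIRERERERERERERERd3d3cREiIiIiIiIiIiIiIiIiIiIiIRERERERERERERF3d3dxESIiIiIiIiIiIiIiIiIiIiIiERERERERERERF3d3d3EREiIiIiIiIiIiIiIiIiIiIiIhEREREREREREXd3d3cRERIiIiIiIiIiIiIiIiIiIiIiIREREREREREXd3d3dxERESIiIiIiIiIiIiIiIiIiIiIhERERERd3d3d3d3d3ERERIiIiIiIiIiIiIiIiIiIiIiERERERd3d3d3d3d3cREREiIiIiIiIiIiIiIiIiIiIid3d3d3d3d3d3d3d3dxERESIiIiIiIiIiIiIiIiIiInd3d3d3d3d3d3d3d3d3"/>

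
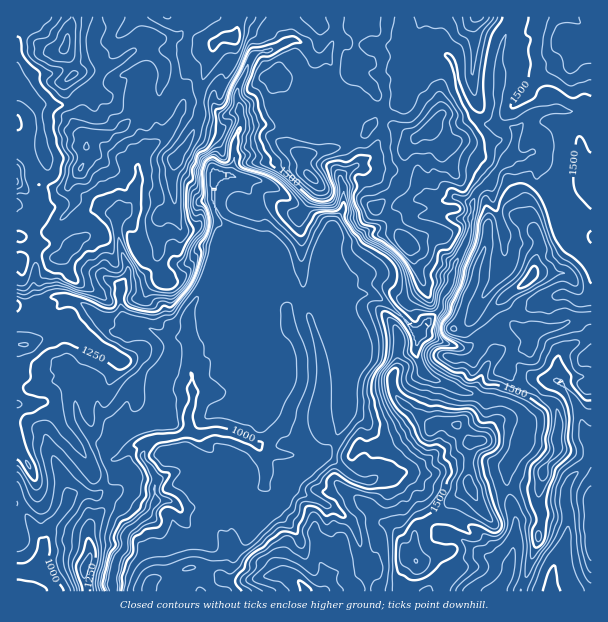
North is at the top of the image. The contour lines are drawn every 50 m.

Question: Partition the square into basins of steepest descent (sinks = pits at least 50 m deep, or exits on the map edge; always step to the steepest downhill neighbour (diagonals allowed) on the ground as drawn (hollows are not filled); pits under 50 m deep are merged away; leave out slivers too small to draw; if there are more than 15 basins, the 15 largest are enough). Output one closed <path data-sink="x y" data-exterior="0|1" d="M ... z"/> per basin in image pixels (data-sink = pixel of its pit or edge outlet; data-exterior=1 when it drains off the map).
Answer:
<path data-sink="113 585" data-exterior="0" d="M591 16l-575 1 0 6 3 4 16 15 15 8 13-1 3 2 7 18 0 6-9 9 2 8 12 16-2 17 10 13-1 23-17 24 0 4 6 11-4 10-16 19-6 3-32 5 0 167 29-1 7 7 12 21 16 18 17 31 15 15-9 15-12 12-3 8 2 28-6 12 3 22 60 0 1-7 4-5 16-3 20-9 12 0 16 6 9 6 9 2 51-8 11 4 10 14 137 0 2-8 12-14 0-3-10-14-10 1-12 6-9 0-2-5 1-24 13-11 13-6 12-16 15-10 4 1 4 9 6 0 31-10 24 0 4-3 3-17 14-16-2-15 3-9 0-11-5-12 2-6 10-11 7-4 8 0 4 2 7 0z"/><path data-sink="36 570" data-exterior="0" d="M45 403l-29 2 0 186 70 1-2-22 6-12-2-28 3-8 12-12 9-15-15-15-17-31-16-18-12-21z"/><path data-sink="17 182" data-exterior="1" d="M17 24l-1 212 10 0 28-7 19-23 1-6-6-11 0-4 17-24 1-23-10-13 2-17-12-16-2-8 9-9-1-12-6-12-3-2-16 0-12-7z"/><path data-sink="551 591" data-exterior="1" d="M581 384l-8 0-7 4-12 14 5 15 0 11-3 9 2 15-12 13-4 8-4 22 0 8 4 13-1 11-3 15-16 45 0 5 70-1 0-204z"/><path data-sink="498 591" data-exterior="1" d="M539 487l-26 1-31 10-6 0-5-10-13 6-7 6-10 14-13 6-13 11 0 29 10 0 18-7 4 0 4 4 6 13-12 14-1 8 77 0 17-50 3-15 1-11-4-13z"/><path data-sink="200 591" data-exterior="1" d="M200 568l-12 0-15 8-21 4-4 5 0 6 158 0-10-13-11-4-51 8-9-2-9-6z"/>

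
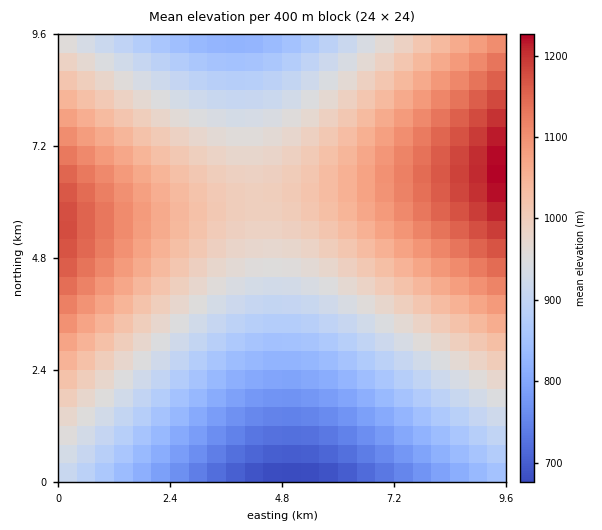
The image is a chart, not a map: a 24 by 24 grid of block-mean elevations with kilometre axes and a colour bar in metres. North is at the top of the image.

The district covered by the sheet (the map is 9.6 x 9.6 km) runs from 670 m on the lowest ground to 1240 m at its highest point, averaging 970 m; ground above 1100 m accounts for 13.8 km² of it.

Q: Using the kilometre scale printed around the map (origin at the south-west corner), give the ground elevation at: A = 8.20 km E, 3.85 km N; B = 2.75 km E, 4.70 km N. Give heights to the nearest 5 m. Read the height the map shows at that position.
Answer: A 1035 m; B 1010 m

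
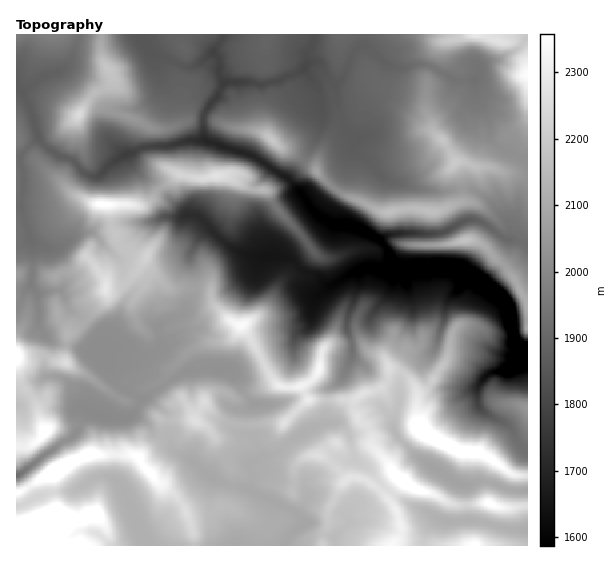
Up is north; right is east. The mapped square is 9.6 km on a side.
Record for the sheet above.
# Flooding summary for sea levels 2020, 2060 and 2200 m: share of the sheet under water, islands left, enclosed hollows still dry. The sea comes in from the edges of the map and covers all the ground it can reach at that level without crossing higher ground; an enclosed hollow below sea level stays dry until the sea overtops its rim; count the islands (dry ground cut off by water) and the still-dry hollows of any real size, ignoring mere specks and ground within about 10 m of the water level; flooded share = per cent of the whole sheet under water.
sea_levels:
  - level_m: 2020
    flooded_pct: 45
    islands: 2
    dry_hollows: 1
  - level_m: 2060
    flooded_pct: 55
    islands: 3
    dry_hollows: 0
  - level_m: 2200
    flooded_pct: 85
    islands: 8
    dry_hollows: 0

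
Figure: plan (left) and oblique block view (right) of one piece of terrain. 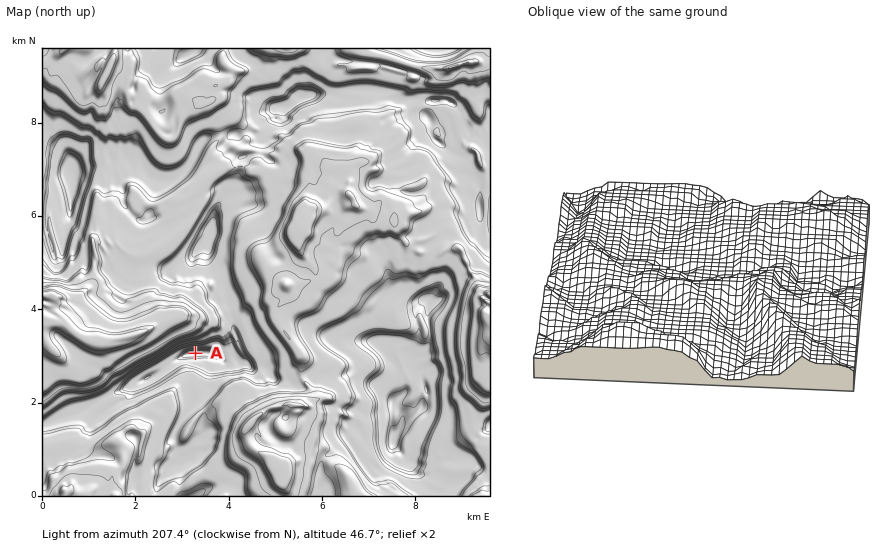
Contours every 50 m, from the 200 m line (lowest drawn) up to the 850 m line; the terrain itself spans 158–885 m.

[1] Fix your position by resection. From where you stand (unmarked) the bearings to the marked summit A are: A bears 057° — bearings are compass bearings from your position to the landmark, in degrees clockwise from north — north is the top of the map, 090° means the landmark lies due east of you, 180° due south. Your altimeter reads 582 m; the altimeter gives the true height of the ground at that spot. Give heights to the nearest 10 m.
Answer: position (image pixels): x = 81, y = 427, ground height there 580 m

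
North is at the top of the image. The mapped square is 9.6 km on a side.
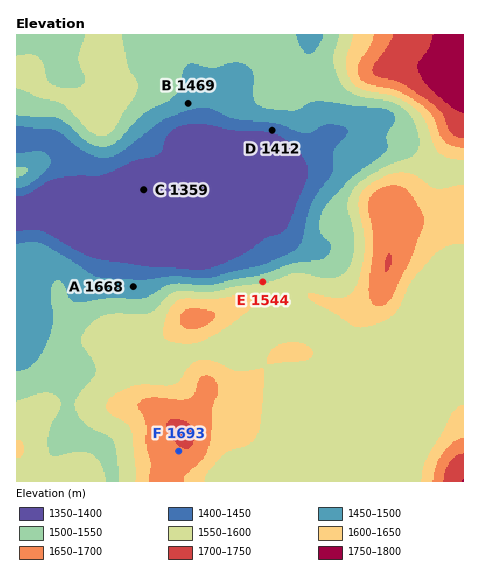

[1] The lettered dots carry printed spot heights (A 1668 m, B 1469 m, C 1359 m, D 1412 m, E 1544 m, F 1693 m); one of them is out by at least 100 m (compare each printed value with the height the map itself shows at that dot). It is A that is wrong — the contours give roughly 1468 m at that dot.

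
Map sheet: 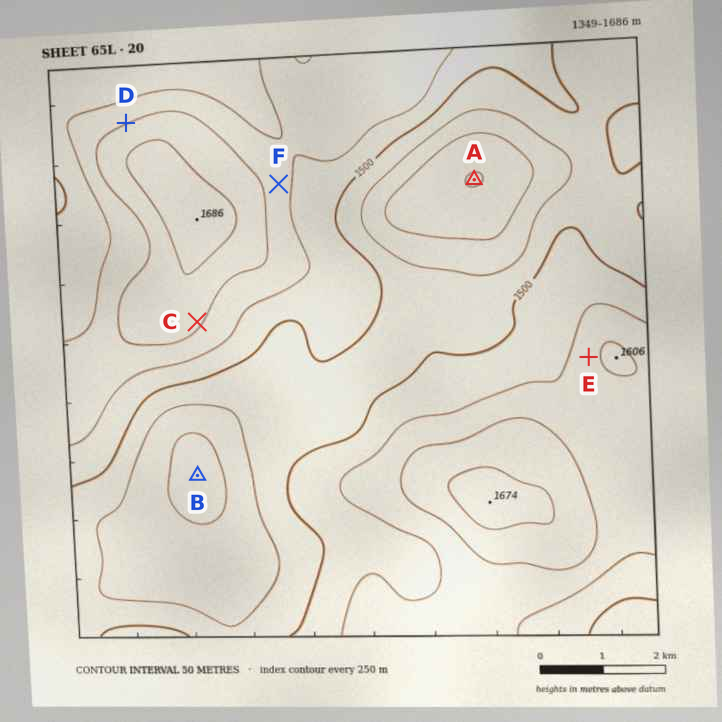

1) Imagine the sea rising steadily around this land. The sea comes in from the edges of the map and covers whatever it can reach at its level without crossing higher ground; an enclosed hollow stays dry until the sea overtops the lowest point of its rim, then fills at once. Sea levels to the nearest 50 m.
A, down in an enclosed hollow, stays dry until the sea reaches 1500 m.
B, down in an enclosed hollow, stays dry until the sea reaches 1450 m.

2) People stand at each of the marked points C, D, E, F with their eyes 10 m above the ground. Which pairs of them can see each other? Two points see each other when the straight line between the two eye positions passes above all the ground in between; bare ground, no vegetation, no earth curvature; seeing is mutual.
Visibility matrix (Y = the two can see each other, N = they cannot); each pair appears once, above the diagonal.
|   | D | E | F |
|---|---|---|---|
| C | N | Y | N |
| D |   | N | N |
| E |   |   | Y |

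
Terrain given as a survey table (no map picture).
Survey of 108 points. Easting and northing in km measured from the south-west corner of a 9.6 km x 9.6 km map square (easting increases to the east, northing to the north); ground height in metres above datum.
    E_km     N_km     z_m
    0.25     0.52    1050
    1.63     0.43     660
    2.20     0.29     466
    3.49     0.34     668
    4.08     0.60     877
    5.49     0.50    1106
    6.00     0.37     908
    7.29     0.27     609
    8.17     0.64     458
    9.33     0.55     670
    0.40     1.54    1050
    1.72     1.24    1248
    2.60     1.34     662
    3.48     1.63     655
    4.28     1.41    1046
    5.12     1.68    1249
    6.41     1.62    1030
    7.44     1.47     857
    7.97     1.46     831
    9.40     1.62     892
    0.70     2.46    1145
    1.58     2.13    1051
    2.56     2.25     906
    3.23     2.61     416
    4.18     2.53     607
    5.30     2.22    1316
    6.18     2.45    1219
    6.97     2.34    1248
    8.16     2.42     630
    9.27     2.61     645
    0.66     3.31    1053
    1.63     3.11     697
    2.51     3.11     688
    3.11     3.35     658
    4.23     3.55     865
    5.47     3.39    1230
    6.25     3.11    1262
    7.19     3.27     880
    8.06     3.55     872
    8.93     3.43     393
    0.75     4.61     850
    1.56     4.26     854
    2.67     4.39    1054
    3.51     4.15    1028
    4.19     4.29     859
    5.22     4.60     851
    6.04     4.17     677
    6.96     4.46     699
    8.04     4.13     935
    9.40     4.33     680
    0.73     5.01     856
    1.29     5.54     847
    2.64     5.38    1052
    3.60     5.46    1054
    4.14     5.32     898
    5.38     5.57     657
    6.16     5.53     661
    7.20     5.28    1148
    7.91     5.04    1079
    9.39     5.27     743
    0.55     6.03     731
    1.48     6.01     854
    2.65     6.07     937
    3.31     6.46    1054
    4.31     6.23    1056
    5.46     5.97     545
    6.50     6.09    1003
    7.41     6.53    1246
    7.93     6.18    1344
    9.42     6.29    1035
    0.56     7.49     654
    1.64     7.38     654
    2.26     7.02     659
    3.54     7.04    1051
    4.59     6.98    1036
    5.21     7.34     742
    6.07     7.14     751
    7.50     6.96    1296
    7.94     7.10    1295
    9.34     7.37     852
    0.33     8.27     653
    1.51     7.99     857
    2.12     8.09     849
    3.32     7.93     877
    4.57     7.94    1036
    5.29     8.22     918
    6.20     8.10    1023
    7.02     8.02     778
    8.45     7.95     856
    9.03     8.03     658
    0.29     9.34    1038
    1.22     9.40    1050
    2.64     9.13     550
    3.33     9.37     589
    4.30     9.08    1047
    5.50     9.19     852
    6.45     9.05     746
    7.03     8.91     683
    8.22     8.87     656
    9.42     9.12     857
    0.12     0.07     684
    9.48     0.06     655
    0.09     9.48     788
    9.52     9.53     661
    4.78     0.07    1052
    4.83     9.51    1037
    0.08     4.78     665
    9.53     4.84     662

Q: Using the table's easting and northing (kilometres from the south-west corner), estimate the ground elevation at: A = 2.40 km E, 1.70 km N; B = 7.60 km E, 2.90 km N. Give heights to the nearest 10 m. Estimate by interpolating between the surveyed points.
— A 840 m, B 850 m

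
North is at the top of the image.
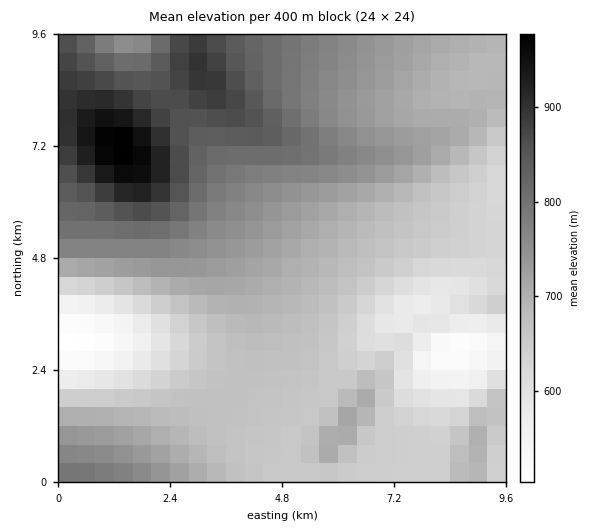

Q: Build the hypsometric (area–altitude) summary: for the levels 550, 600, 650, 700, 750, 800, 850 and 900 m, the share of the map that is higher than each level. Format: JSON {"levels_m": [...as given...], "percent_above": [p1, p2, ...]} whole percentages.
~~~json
{"levels_m": [550, 600, 650, 700, 750, 800, 850, 900], "percent_above": [96, 90, 76, 48, 31, 19, 12, 4]}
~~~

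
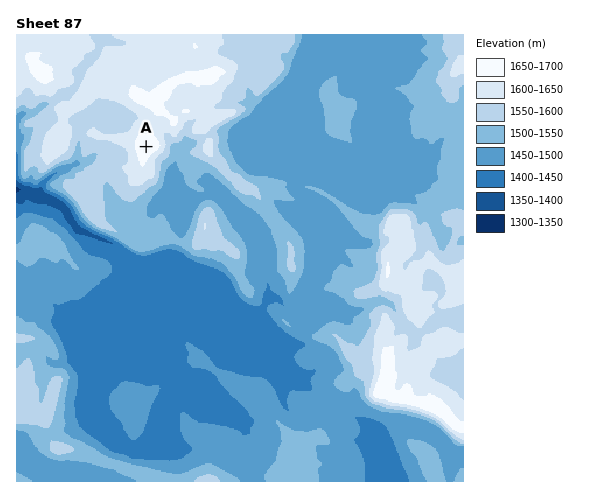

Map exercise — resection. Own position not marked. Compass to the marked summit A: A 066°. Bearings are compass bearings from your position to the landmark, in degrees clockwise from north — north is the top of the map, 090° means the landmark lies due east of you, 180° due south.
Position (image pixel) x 50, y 190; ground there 1460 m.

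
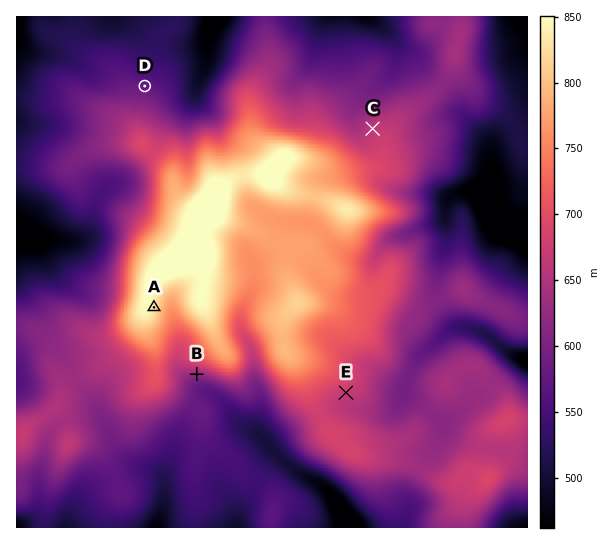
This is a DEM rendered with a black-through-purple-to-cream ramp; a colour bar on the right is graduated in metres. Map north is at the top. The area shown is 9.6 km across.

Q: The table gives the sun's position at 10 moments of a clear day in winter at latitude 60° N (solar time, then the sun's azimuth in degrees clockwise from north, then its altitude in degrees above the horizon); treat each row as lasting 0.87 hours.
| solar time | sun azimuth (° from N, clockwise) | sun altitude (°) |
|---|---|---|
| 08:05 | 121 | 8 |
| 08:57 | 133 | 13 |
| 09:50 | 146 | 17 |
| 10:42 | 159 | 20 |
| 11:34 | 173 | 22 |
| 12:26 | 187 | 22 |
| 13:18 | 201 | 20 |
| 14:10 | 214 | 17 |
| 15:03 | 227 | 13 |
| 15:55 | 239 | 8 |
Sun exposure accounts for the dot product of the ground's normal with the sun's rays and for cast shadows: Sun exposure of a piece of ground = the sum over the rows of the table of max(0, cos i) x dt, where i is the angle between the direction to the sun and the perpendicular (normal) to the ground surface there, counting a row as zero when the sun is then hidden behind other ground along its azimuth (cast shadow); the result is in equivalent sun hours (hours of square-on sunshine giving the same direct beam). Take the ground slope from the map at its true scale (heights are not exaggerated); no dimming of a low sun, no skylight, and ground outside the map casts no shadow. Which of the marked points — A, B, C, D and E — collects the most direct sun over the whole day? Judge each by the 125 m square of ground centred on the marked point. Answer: B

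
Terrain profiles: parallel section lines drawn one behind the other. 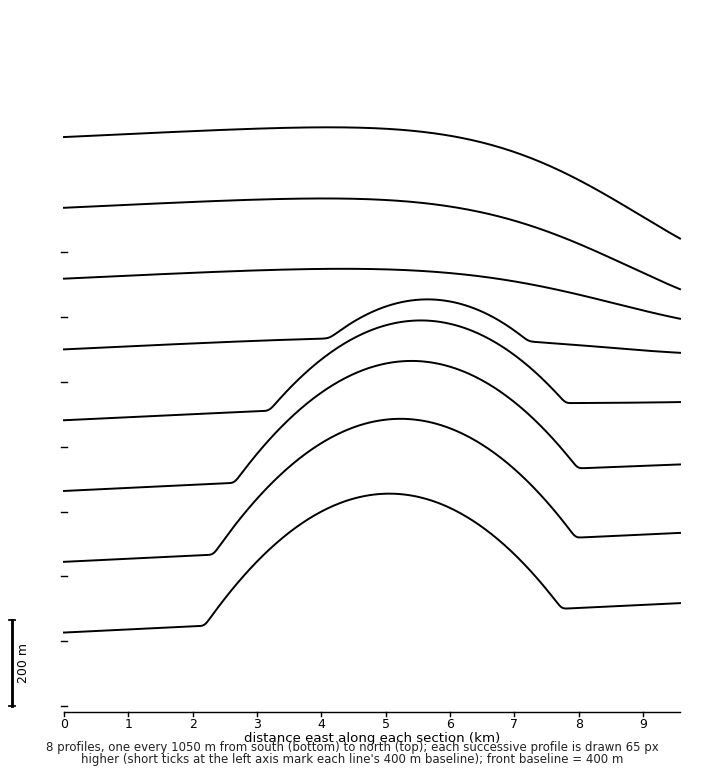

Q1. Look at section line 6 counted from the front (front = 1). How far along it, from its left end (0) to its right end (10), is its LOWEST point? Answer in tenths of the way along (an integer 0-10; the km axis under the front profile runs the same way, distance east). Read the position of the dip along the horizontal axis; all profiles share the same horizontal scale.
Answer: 10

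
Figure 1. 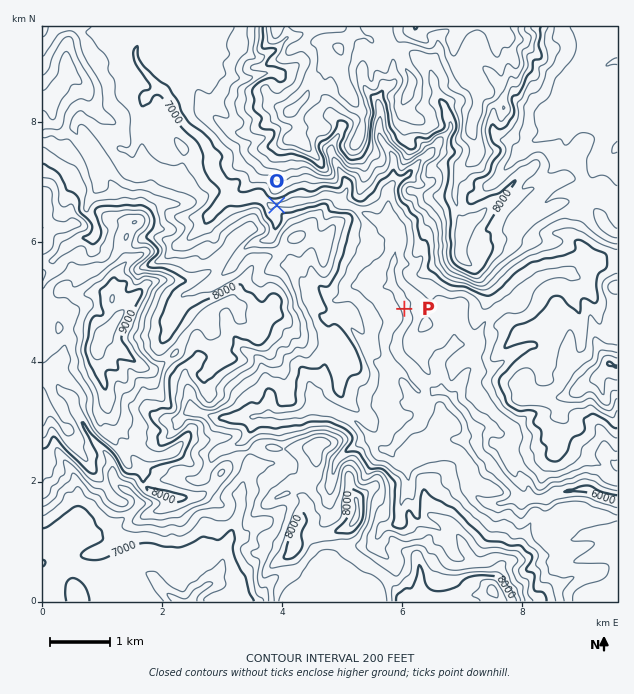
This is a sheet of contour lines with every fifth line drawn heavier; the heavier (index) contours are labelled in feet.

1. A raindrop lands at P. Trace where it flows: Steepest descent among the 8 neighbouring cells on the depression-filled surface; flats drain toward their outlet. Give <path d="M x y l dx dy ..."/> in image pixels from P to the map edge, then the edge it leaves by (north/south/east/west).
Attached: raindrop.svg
<path d="M404 309l2 0 0 3 1 1 0 9-9 12 0 17 2 1 0 3 13 14 3 6 9 9 2 0 9 9 12 0 18 19 3 8 9 10 0 8 1 1 0 11 17 16 0 2 9 10 0 2 18 19 21 0 1-1 3 0 6-5 6 0 2-1 6 0 1-2 8 0 1-1 5 0 1 1 5 0 1 2 6 0 5 3 3 0 6 3 7 0"/>
exit: east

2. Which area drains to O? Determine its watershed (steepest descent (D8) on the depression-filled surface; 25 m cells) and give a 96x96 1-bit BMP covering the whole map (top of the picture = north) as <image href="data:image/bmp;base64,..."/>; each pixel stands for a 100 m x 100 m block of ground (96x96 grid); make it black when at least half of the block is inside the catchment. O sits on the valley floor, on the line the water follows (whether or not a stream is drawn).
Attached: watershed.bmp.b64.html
<image width="96" height="96" href="data:image/bmp;base64,Qk2+BAAAAAAAAD4AAAAoAAAAYAAAAGAAAAABAAEAAAAAAIAEAAATCwAAEwsAAAIAAAAAAAAA////AAAAAAAAAAAAAAAAAAAAAAAAAAAAAAAAAAAAAAAAAAAAAAAAAAAAAAAAAAAAAAAAAAAAAAAAAAAAAAAAAAAAAAAAAAAAAAAAAAAAAAAAAAAAAAAAAAAAAAAAAAAAAAAAAAAAAAAAAAAAAAAAAAAAAAAAAAAAAAAAAAAAAAAAAAAAAAAAAAAAAAAAAAAAAAAAAAAAAAAAAAAAAAAAAAAAAAAAAAAAAAAAAAAAAAAAAAAAAAAAAAAAAAAAAAAAAAAAAAAAAAAAAAAAAAAAAAAAAAAAAAAAAAAAAAAAAAAAAAAAAAAAAAAAAAAAAAAAAAAAAAAAAAAAAAAAAAAAAAAAAAAAAAAAAAAAAAAAAAAAAAAAAAAAAAAAAAAAAAAAAAAAAAAAAAAAAAAAAAAAAAAAAAAAAAAAAAAAAAAAAAAAAAAAAAAAAAAAAAAAAAAAAAAAAAAAAAAAAAAAAAAAAAAAAAAAAAAAAAAAAAAAAAAAAAAAAAAAAAAAAAAAAAAAAAAAAAAAAAAAAAAAAAAAAAAAAAAAAAAAAAAAAAAAAAAAAAAAAAAAAAAAAAAAAAAAAAAAAAAAAAAAAAAAAAAAAAAAAAAAAAAAAAAAAAAAAAAAAAAAAAAAAAAAAAAAAPAAAAAAAAAAAAAAAfgAAAAAAAAAAAAAA/wAAAAAAAAAAACAD/4AAAAAAAAAAADAH/4AAAAAAAAAAADgP/8AAAAAAAAAAADgf/+AAAAAAAAAAAD////AAAAAAAAAAAD////gAAAAAAAAAAD////wAAAAAAAAAAD////4AAAAAAAAAAD////+AAAAAAAAAAD/////AAAAAAAAAAD/////gAAAAAAAAAD/////wAAAAAAAAAD/////wAAAAAAAAAD/////4AAAAAAAAAD/////8AAAAAAAAAD//////AAAAAAAAAD//////wAAAAAAAAD//////4AAAAAAAAD//////8AAAAAAAAD//////8AAAAAAAAD//////8AAAAAAAAD//////4AAAAAAAAD//////wAAAAAAAAD//////gAAAAAAAAD//////gAAAAAAAAD//////gAAAAAAAAD//////gAAAAAAAAD//////gAAAAAAAAD//////gAAAAAAAAD//////wAAAAAAAAD//////wAAAAAAAAD//////wAAAAAAAAD//////wAAAAAAAAD//////wAAAAAAAAD//////4AAAAAAAAD//////8AAAAAAAAD//////+AAAAAAAAD//////+AAAAAAAAD//////8AAAAAAAAD//////8AAAAAAAAD//////8AAAAAAAAD//////+AAAAAAAAD///////AAAAAAAAD///////AAAAAAAAD///////gAAAAAAAD///////gAAAAAAAD///////wAAAAAAAD///////4AAAAAAAD///////8AAAAAAAD///////+AAAAAAAD////////AAAAAAAD////////gAAAAAAD////////wAAAAAAD////////wAAAAAAA="/>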